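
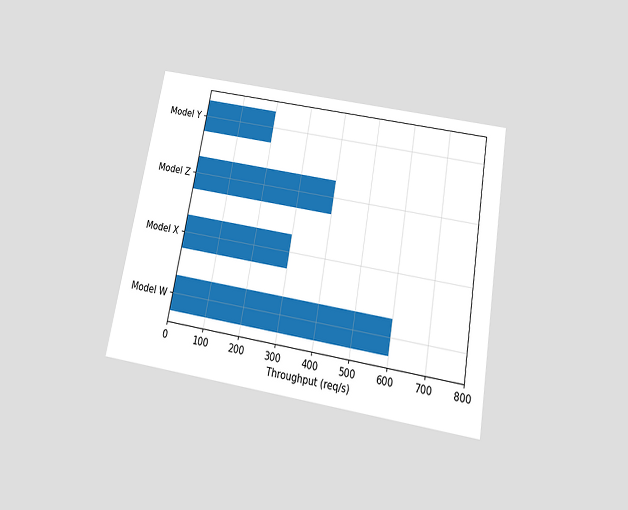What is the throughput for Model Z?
400req/s

The chart is tilted about 10° clockwise and viewed slightly from below. Reading along the chart's x-axis, the Model Z bar reaches 400req/s.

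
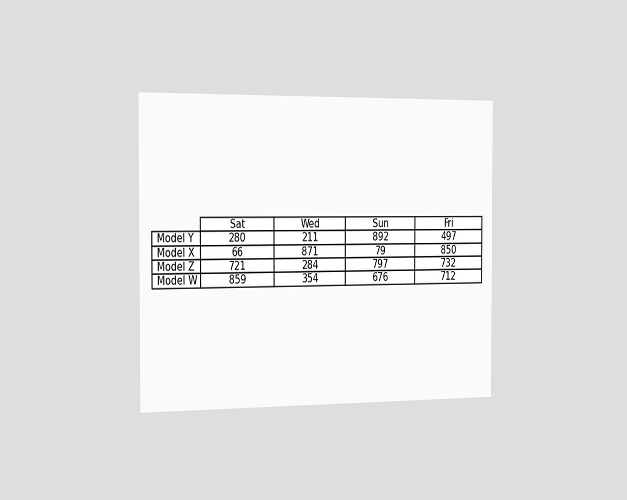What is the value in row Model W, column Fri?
The chart is viewed slightly from the left. The (Model W, Fri) cell reads 712.

712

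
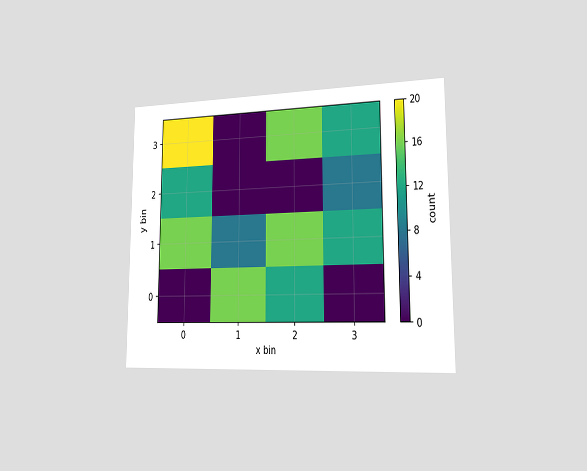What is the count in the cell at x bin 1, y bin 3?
The chart is viewed slightly from the right. Matching the cell (1, 3) against the colorbar gives 0.

0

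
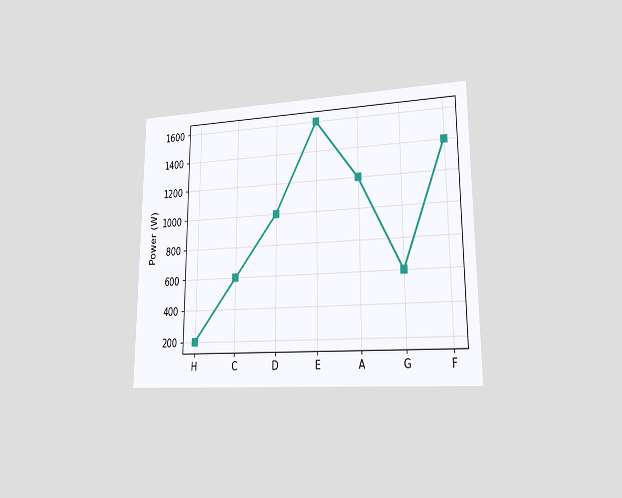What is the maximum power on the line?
The chart is viewed at a slight angle. The highest point is at E, and reading across to the y-axis gives 1600W.

1600W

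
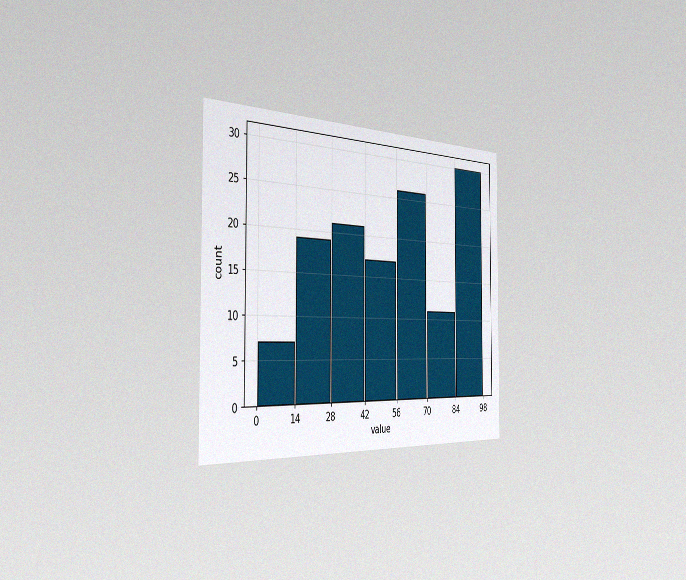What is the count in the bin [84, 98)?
30

The chart is viewed slightly from the left, with some photo noise. The [84, 98) bin has height 30.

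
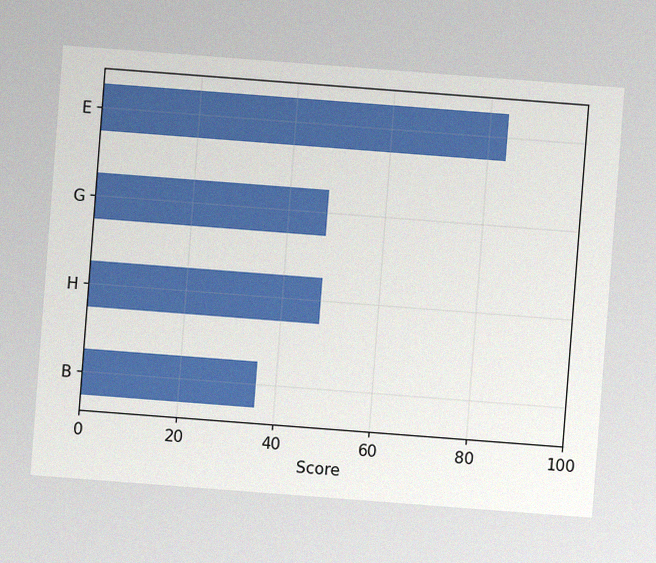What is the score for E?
The chart is tilted about 4° clockwise, with some photo noise. Reading along the chart's x-axis, the E bar reaches 84.

84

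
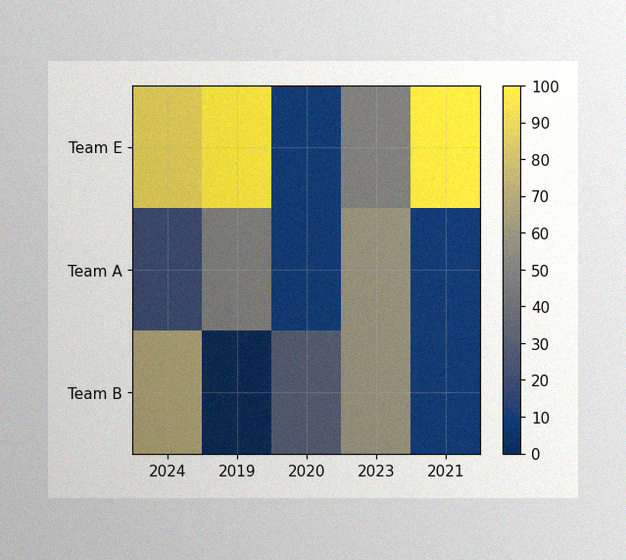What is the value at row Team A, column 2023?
The image has some photo noise and uneven lighting. Matching cell (Team A, 2023) against the colorbar gives 60.

60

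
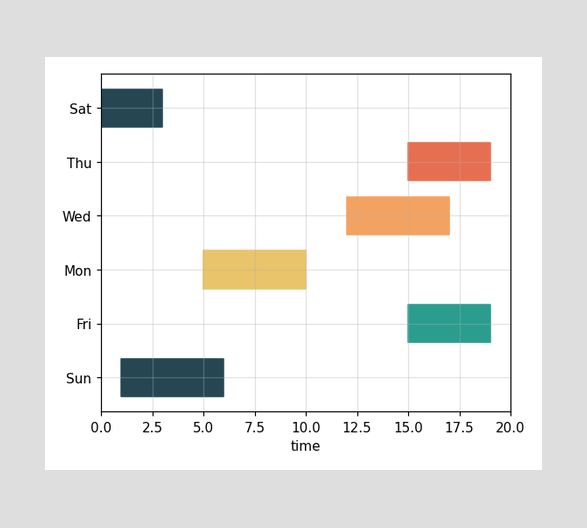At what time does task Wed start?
The Wed bar begins at t=12.

12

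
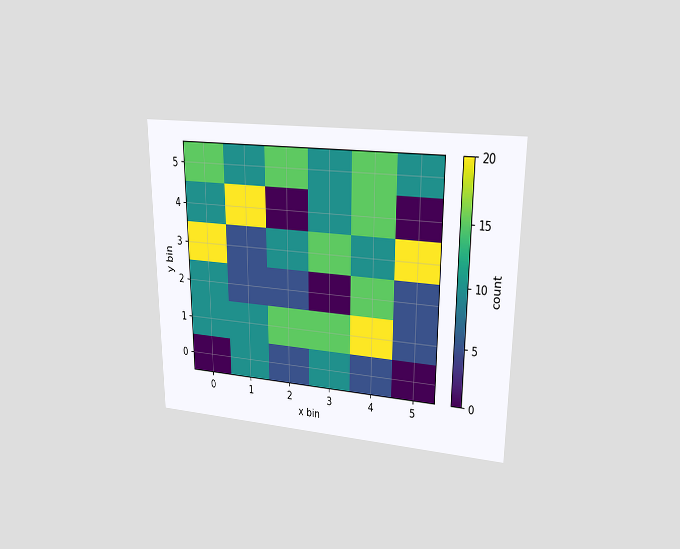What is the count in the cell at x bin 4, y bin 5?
15

The chart is viewed at a slight angle. Matching the cell (4, 5) against the colorbar gives 15.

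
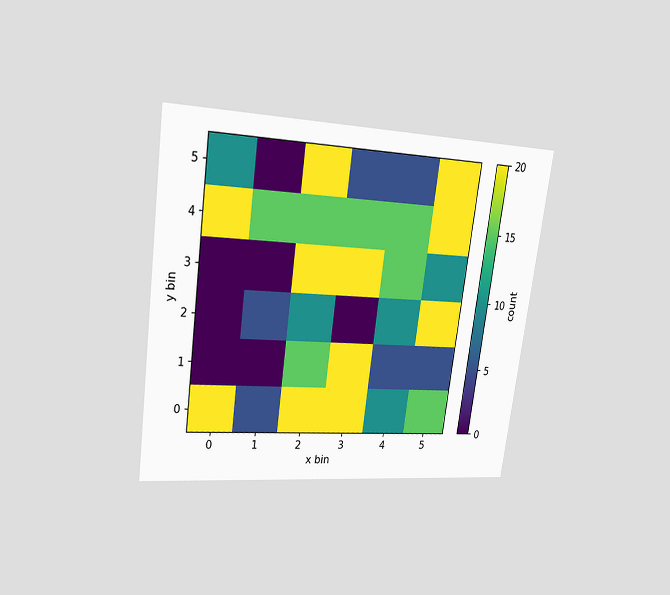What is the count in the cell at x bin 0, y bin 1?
0

The chart is tilted about 8° clockwise and viewed at a slight angle. Matching the cell (0, 1) against the colorbar gives 0.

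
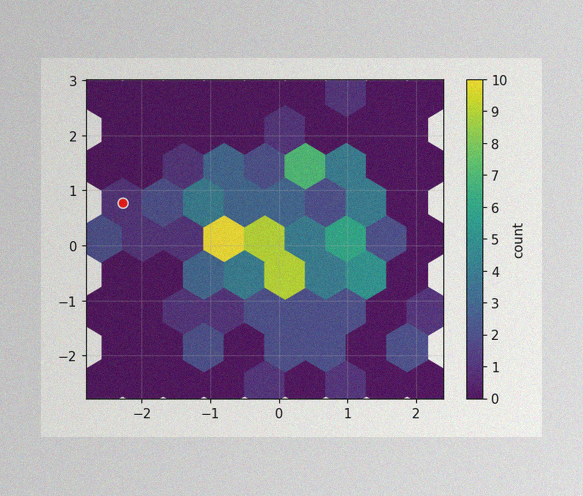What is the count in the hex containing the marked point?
The image has some photo noise and uneven lighting. The marked hex reads 1 on the colorbar.

1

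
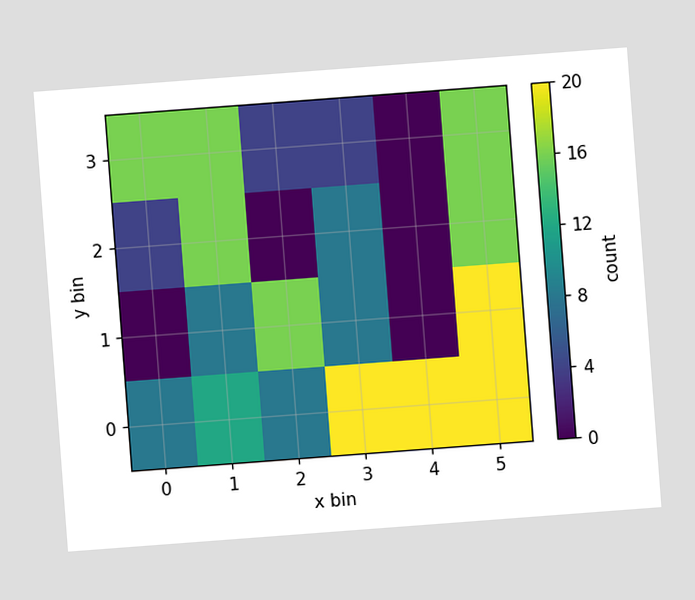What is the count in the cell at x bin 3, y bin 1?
8

The chart is tilted about 4° counter-clockwise. Matching the cell (3, 1) against the colorbar gives 8.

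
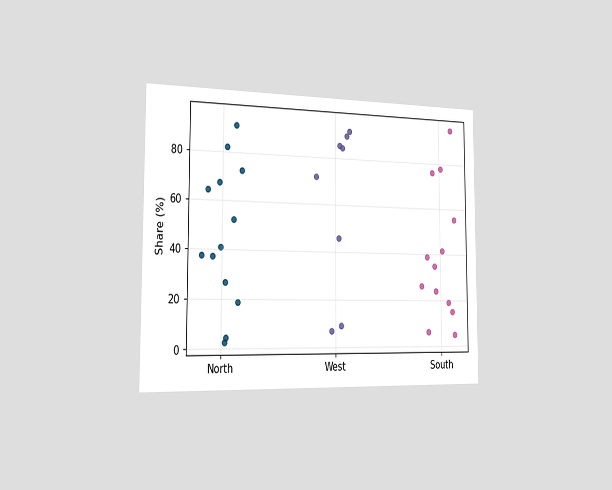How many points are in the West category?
The chart is viewed slightly from the left. Counting the markers in the West column gives 8.

8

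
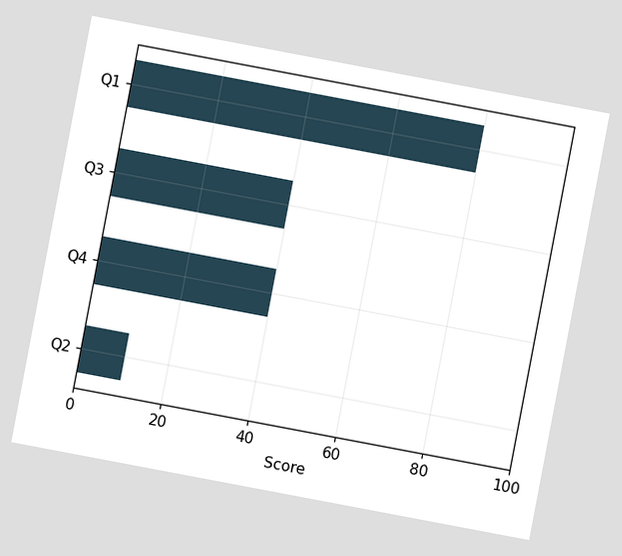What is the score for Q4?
40

The chart is tilted about 11° clockwise. Reading along the chart's x-axis, the Q4 bar reaches 40.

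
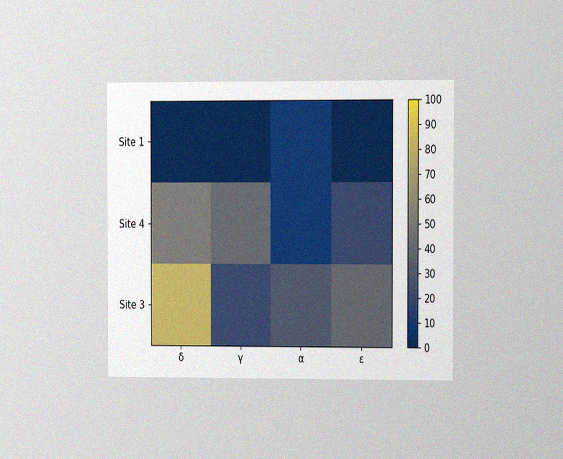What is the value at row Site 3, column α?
The chart is viewed at a slight angle, with some photo noise. Matching cell (Site 3, α) against the colorbar gives 30.

30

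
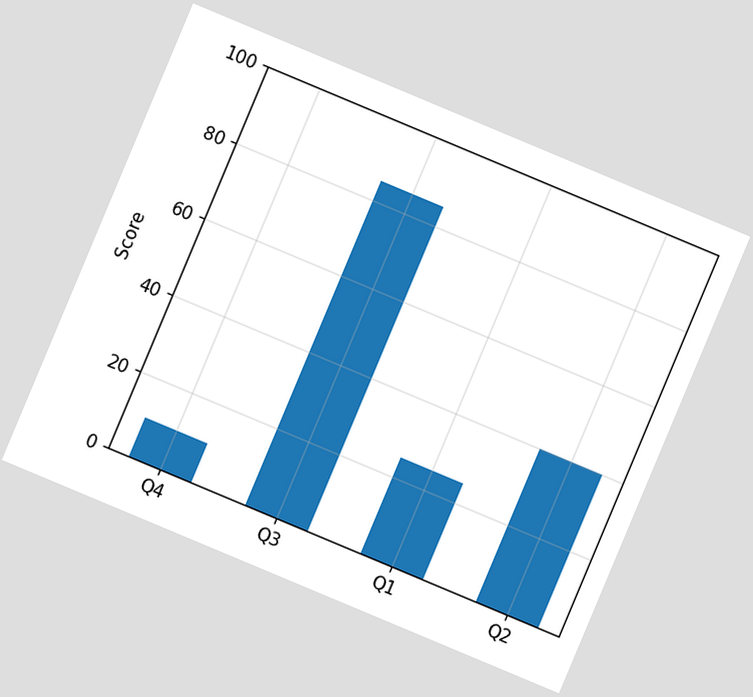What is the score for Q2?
The chart is tilted about 23° clockwise. Reading along the chart's y-axis, the Q2 bar reaches 40.

40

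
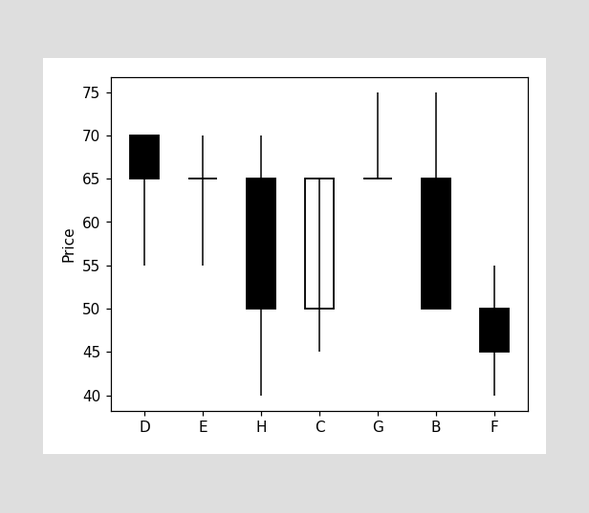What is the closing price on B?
The B candle closes at 50.

50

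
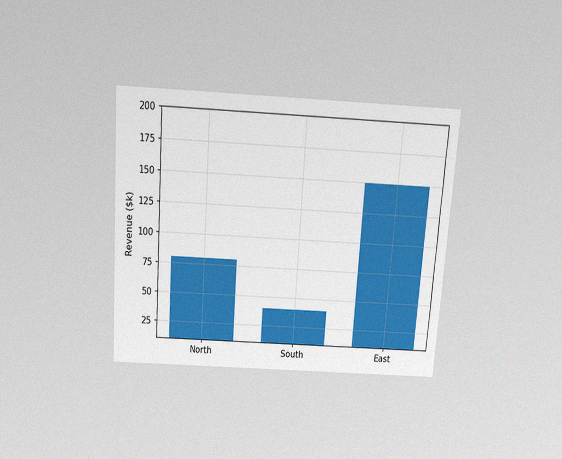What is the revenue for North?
$80k

The chart is tilted about 4° clockwise and viewed slightly from above, with some photo noise. Reading along the chart's y-axis, the North bar reaches $80k.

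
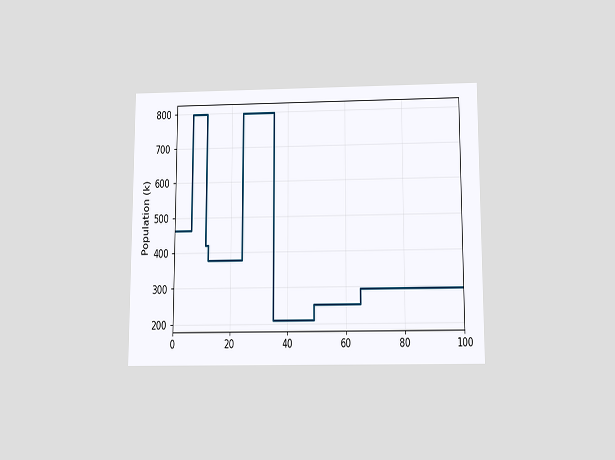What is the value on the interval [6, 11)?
798k

The chart is viewed slightly from below. On [6, 11) the step sits at 798k.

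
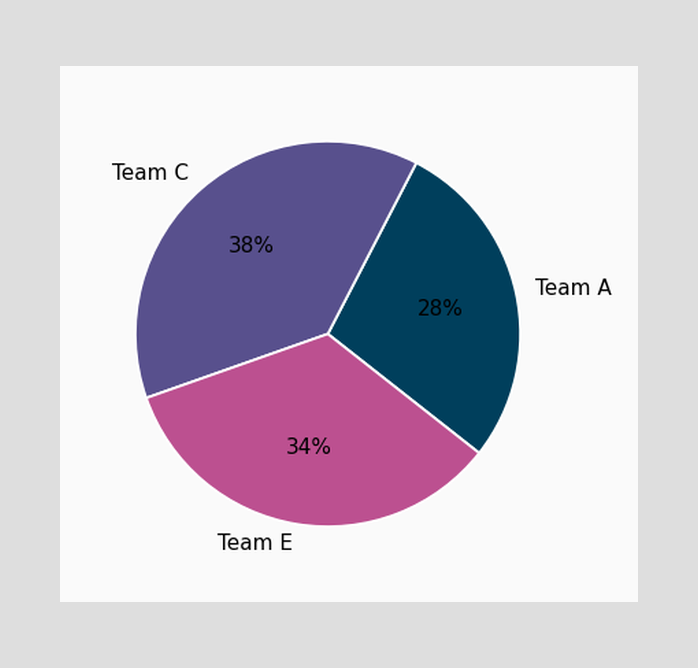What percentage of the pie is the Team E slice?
The Team E slice takes up 34% of the pie.

34%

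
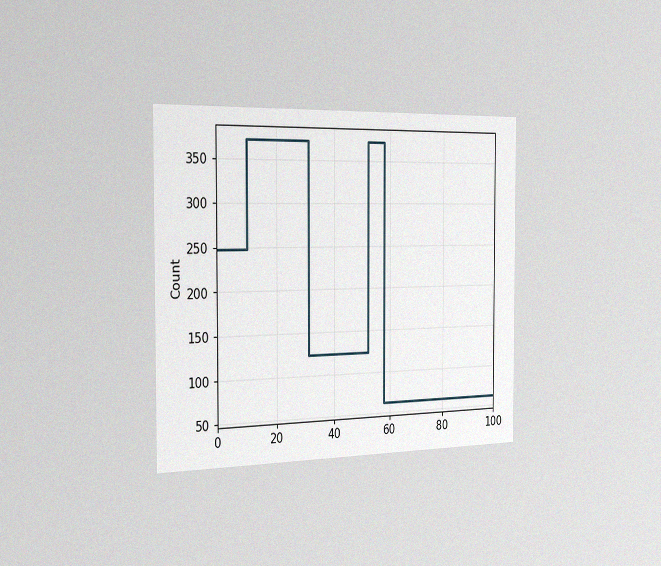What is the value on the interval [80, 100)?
62

The chart is viewed slightly from the left, with some photo noise. On [80, 100) the step sits at 62.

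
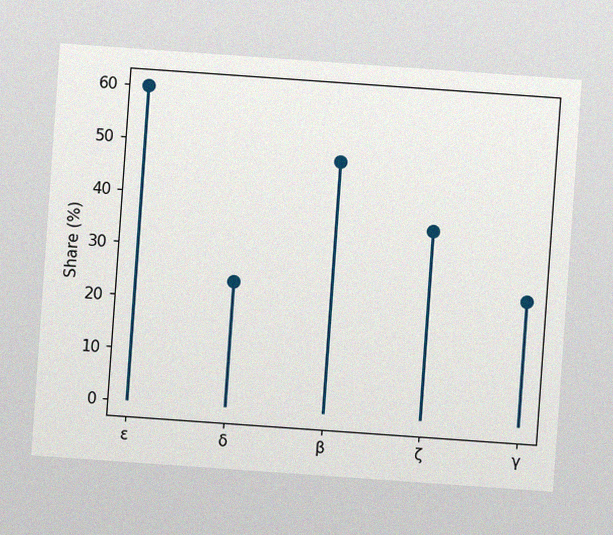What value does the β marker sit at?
The chart is tilted about 4° clockwise, with some photo noise. The β marker sits at 48%.

48%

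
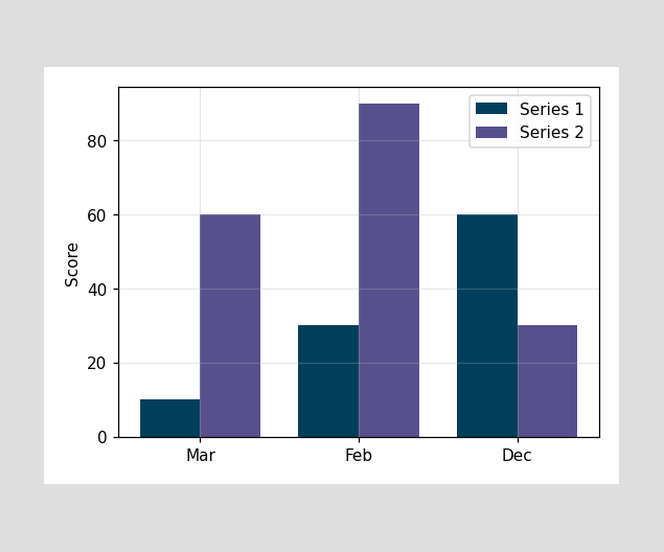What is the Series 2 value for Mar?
60

The Series 2 bar at Mar reaches 60 on the y-axis.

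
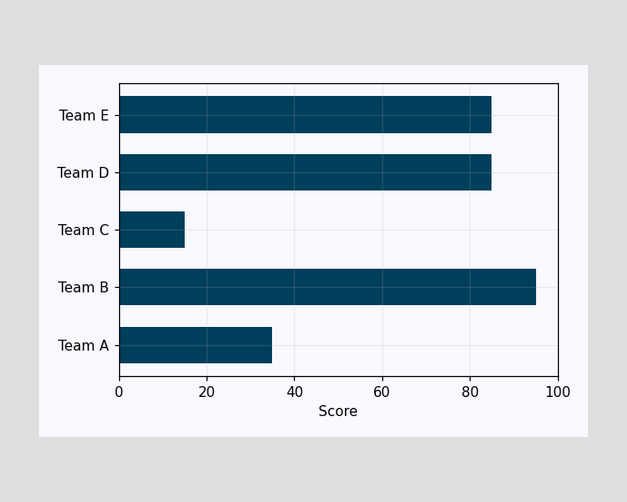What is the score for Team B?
Reading along the chart's x-axis, the Team B bar reaches 95.

95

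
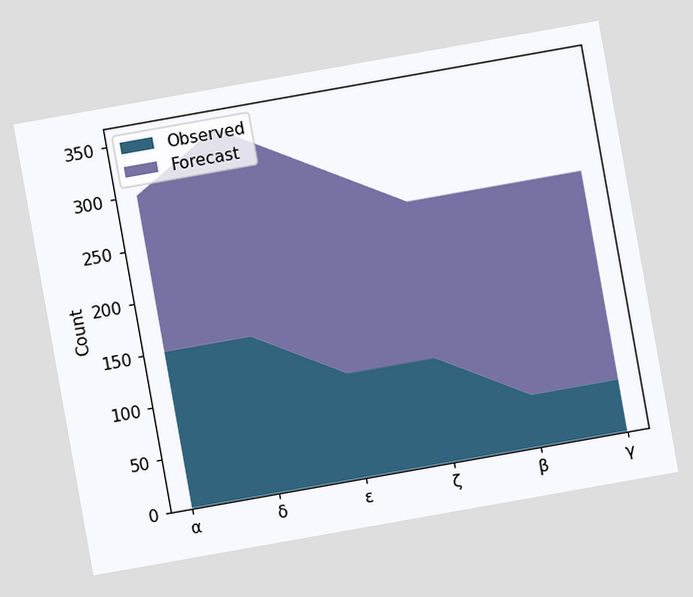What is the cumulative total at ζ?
The chart is tilted about 10° counter-clockwise. The stacked total at ζ reaches 250.

250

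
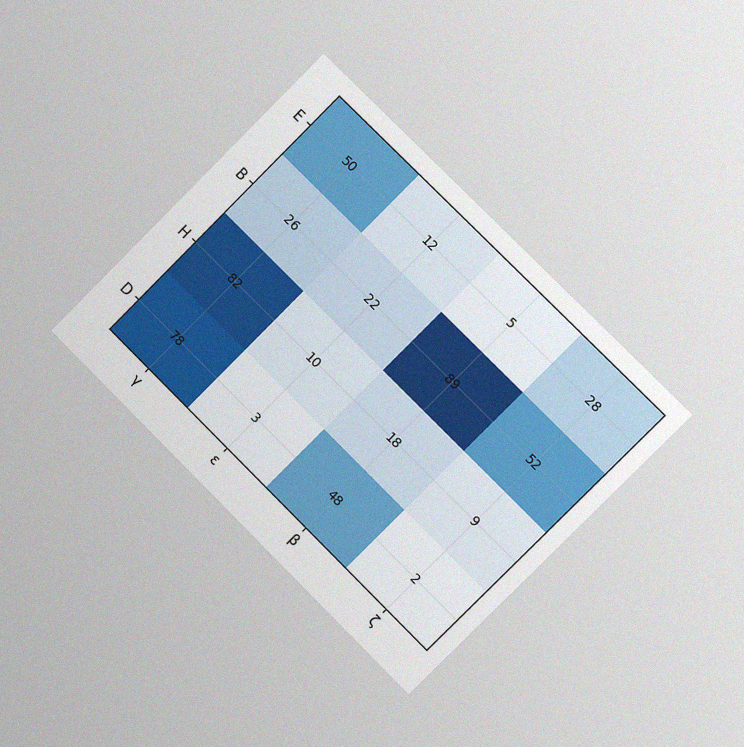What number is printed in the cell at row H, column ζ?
9

The chart is tilted about 45° clockwise and viewed slightly from the right, with some photo noise. The (H, ζ) cell reads 9.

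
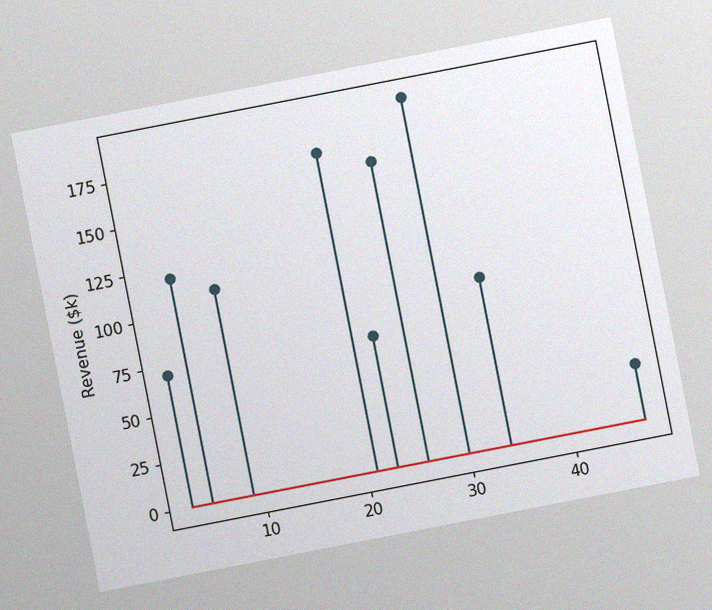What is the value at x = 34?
The chart is tilted about 11° counter-clockwise, with some photo noise. The stem at x=34 reaches $90k.

$90k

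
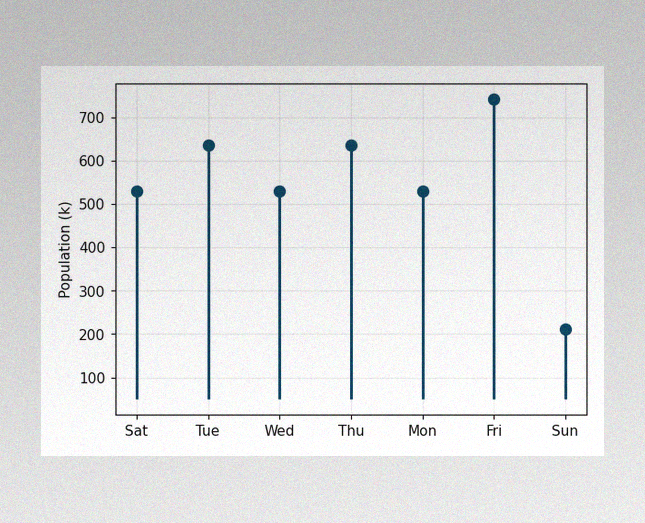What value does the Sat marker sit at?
The image has some photo noise and uneven lighting. The Sat marker sits at 530k.

530k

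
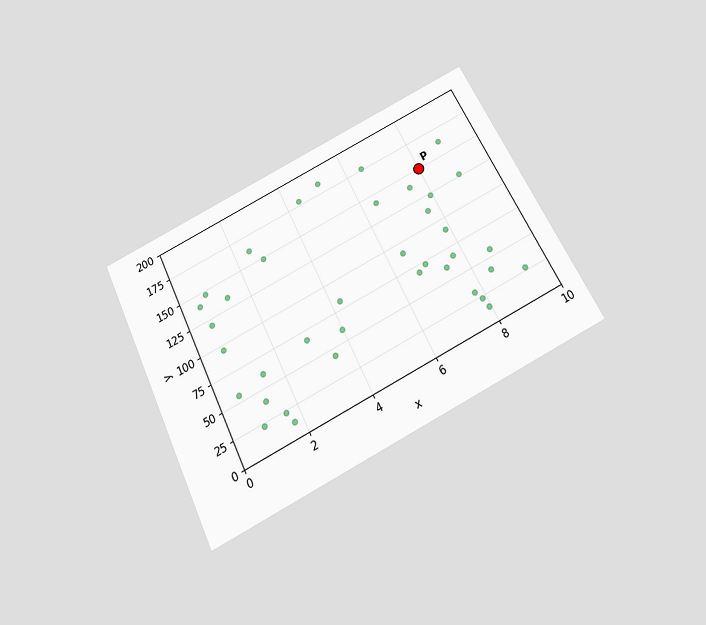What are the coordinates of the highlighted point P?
The chart is tilted about 27° counter-clockwise and viewed slightly from below. Following the gridlines from P to each axis, P sits at (8, 150).

(8, 150)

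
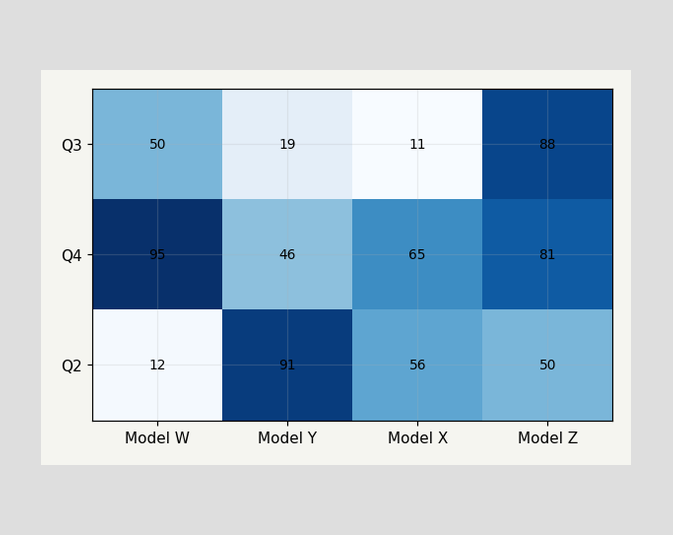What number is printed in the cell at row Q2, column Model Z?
50

The (Q2, Model Z) cell reads 50.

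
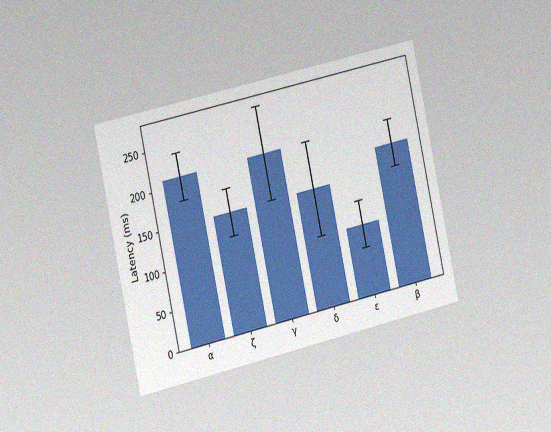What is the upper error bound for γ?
The chart is tilted about 13° counter-clockwise and viewed slightly from the left, with some photo noise. The γ bar's upper whisker reaches 270ms.

270ms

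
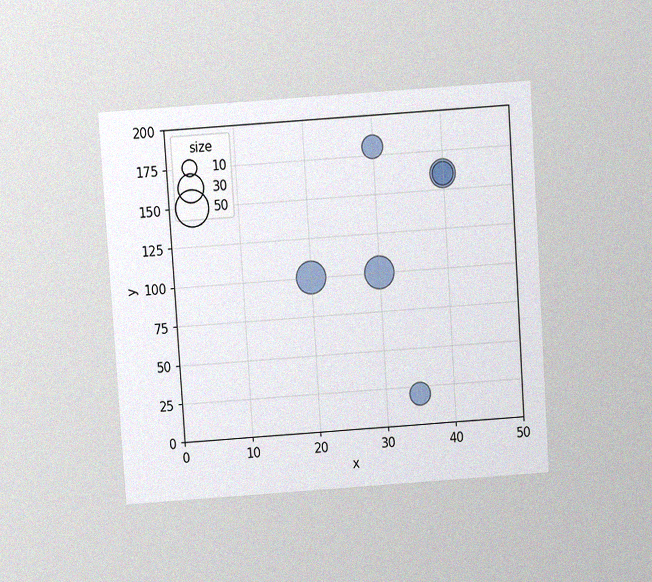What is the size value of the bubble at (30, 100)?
The chart is tilted about 4° counter-clockwise and viewed slightly from above, with some photo noise. Matching the bubble at (30, 100) against the size legend gives 40.

40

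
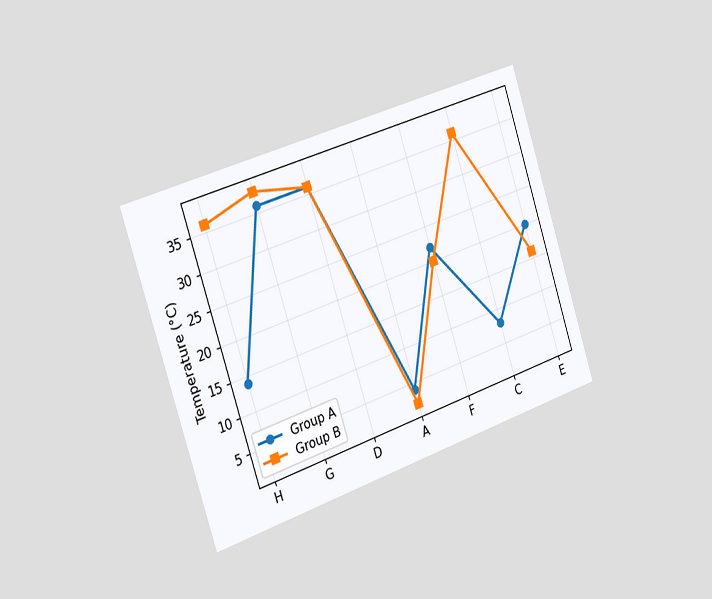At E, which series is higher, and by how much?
Group A, by 4°C

The chart is tilted about 18° counter-clockwise and viewed slightly from the left. At E, Group A sits above the other line by 4°C.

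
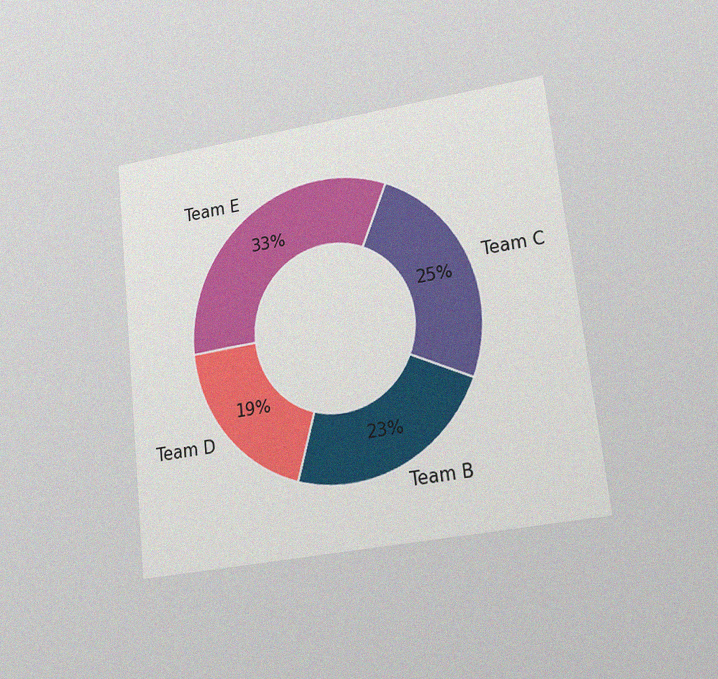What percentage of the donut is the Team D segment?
19%

The chart is tilted about 6° counter-clockwise and viewed at a slight angle, with some photo noise. The Team D segment takes up 19% of the ring.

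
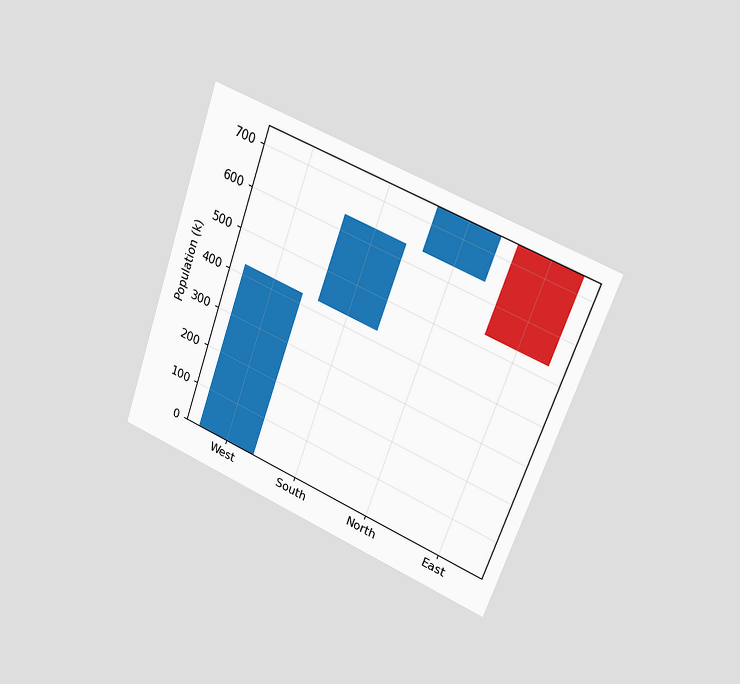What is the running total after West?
424k

The chart is tilted about 19° clockwise and viewed slightly from the right. After West the running total reaches 424k.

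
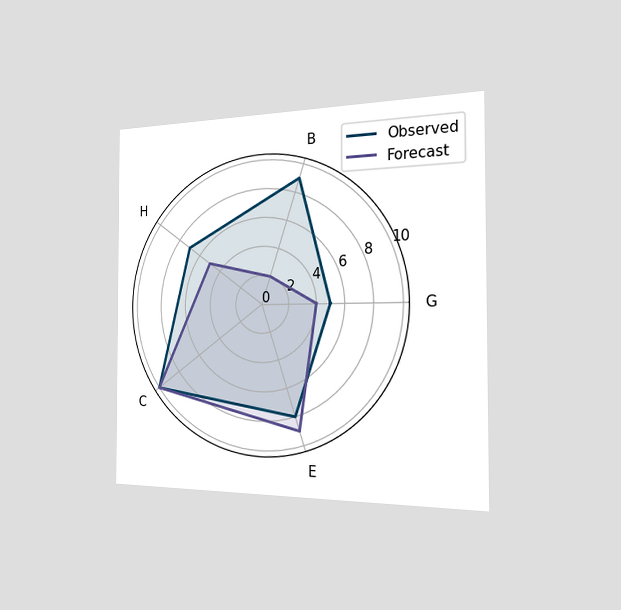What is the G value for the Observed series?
The chart is viewed slightly from the right. On the G axis, Observed reaches 5.

5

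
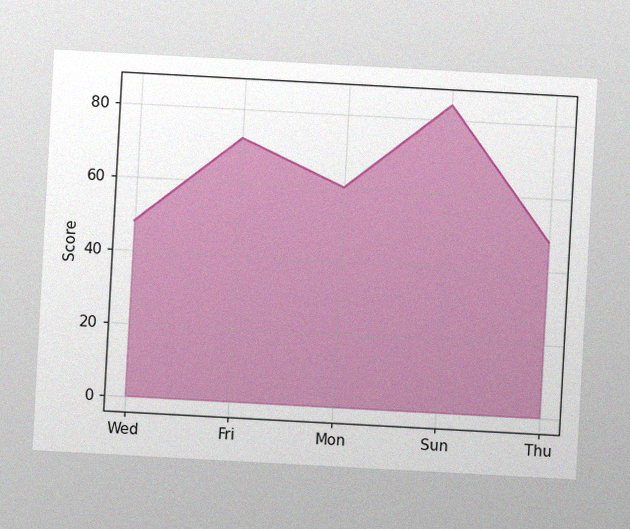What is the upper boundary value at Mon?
60

The chart is tilted about 3° clockwise, with some photo noise. At Mon the upper boundary is at 60.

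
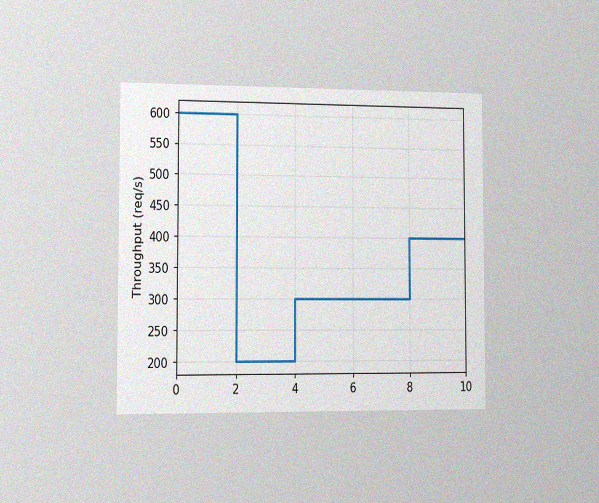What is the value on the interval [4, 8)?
300req/s

The chart is viewed slightly from the left, with some photo noise. On [4, 8) the step sits at 300req/s.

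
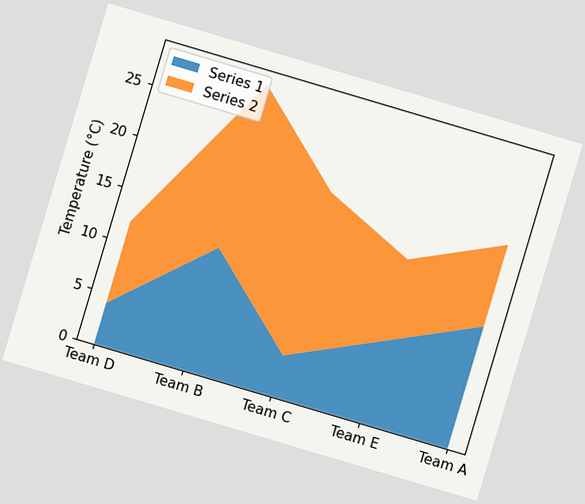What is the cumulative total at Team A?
20°C

The chart is tilted about 17° clockwise. The stacked total at Team A reaches 20°C.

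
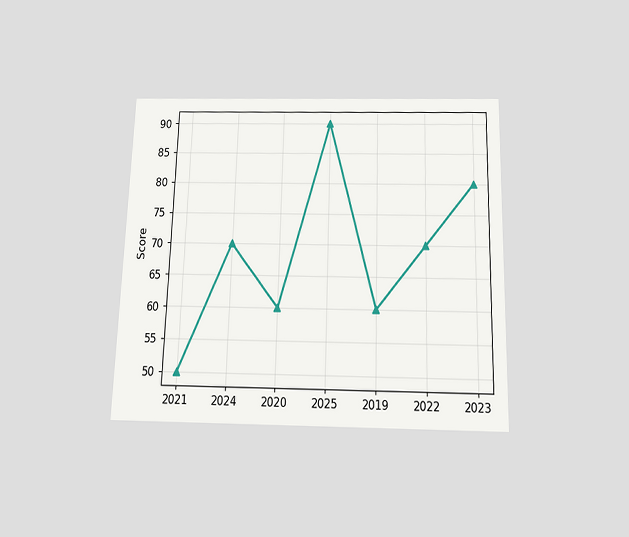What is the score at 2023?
The chart is viewed slightly from below. At 2023, the line is at 80.

80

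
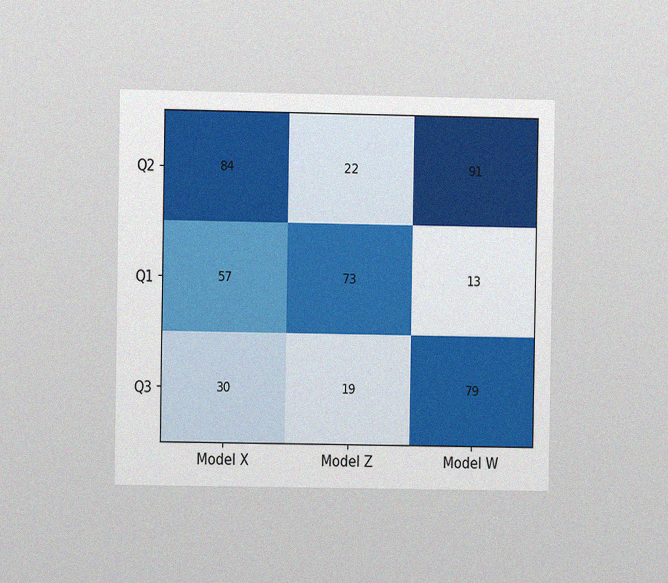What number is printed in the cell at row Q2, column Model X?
The chart is viewed at a slight angle, with some photo noise. The (Q2, Model X) cell reads 84.

84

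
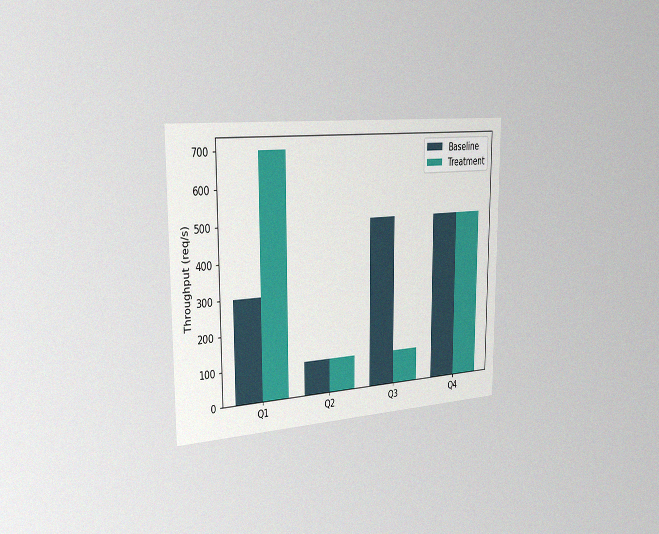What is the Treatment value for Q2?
The chart is viewed slightly from the left, with some photo noise. The Treatment bar at Q2 reaches 100req/s on the y-axis.

100req/s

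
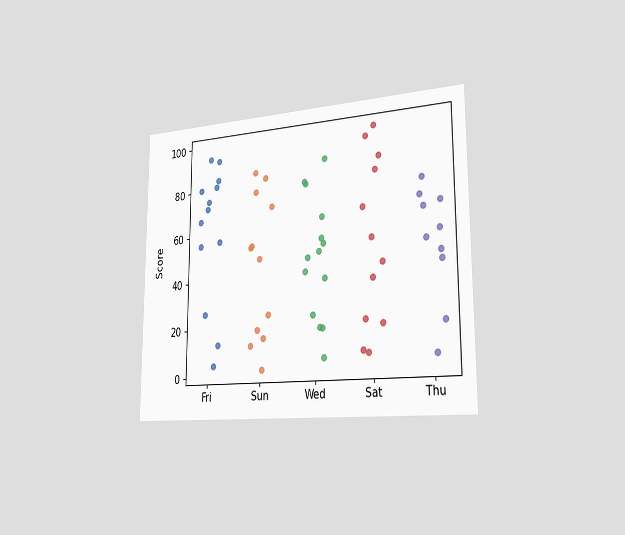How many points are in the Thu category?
The chart is viewed slightly from the right. Counting the markers in the Thu column gives 10.

10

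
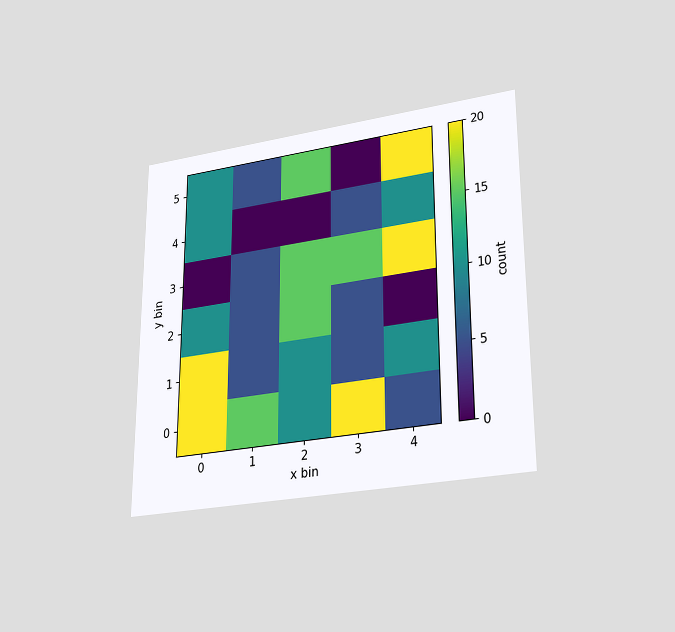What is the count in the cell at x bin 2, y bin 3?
The chart is viewed slightly from below. Matching the cell (2, 3) against the colorbar gives 15.

15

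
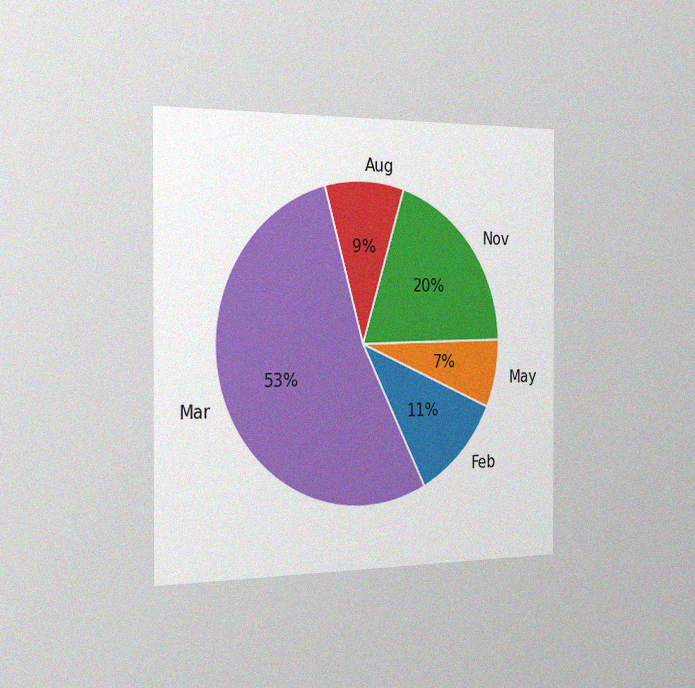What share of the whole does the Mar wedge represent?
53%

The chart is viewed slightly from the left, with some photo noise. The Mar slice takes up 53% of the pie.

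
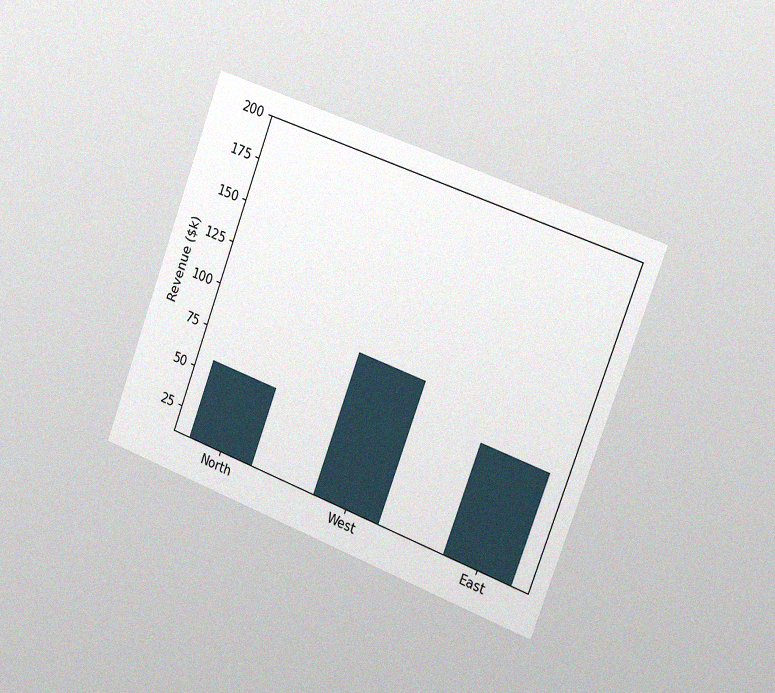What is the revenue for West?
The chart is tilted about 20° clockwise and viewed slightly from the right, with some photo noise. Reading along the chart's y-axis, the West bar reaches $95k.

$95k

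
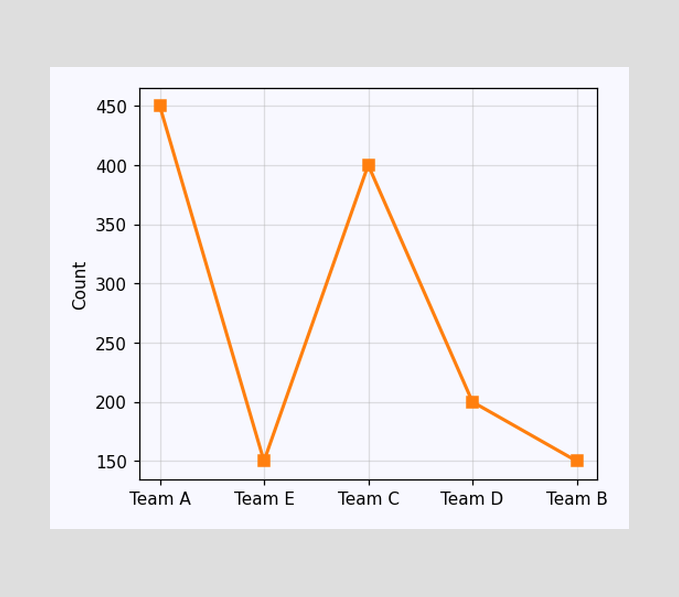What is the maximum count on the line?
The highest point is at Team A, and reading across to the y-axis gives 450.

450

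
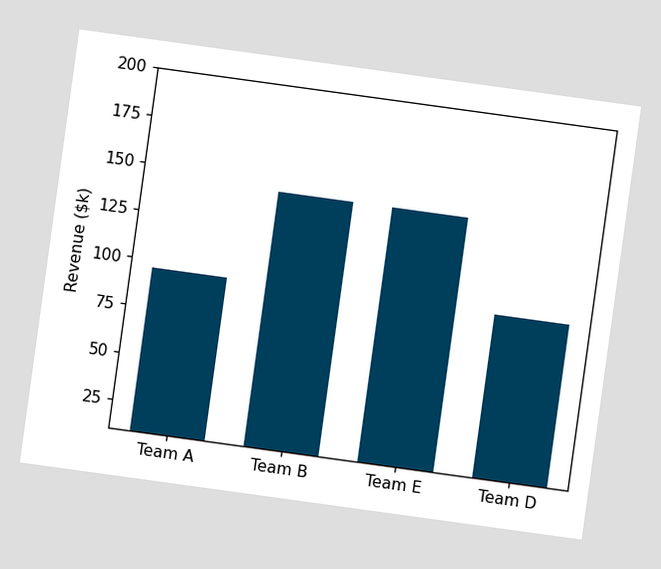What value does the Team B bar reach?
The chart is tilted about 8° clockwise. Reading along the chart's y-axis, the Team B bar reaches $144k.

$144k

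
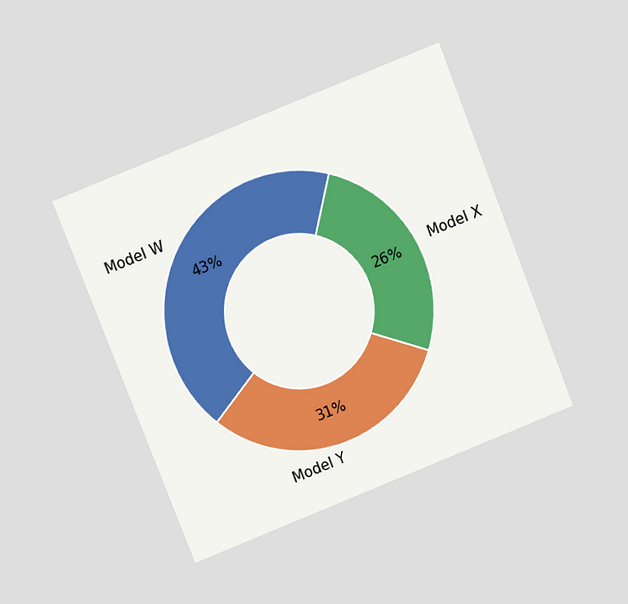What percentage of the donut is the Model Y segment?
31%

The chart is tilted about 22° counter-clockwise and viewed at a slight angle. The Model Y segment takes up 31% of the ring.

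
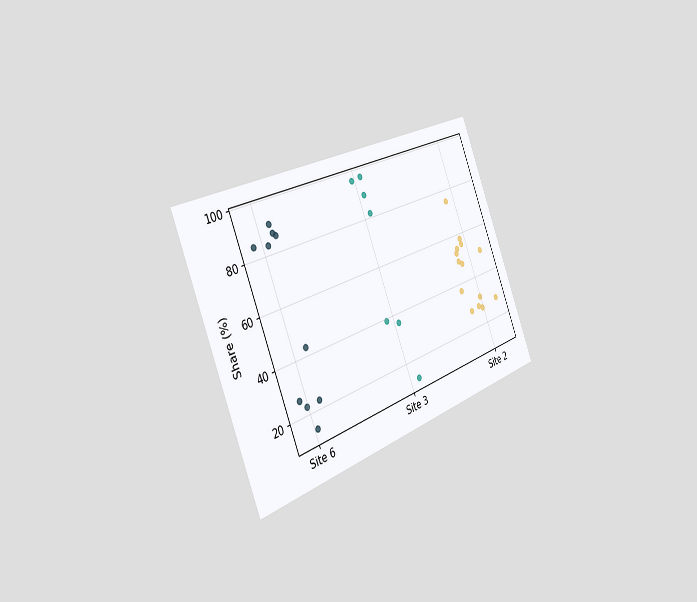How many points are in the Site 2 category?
The chart is tilted about 22° counter-clockwise and viewed slightly from the left. Counting the markers in the Site 2 column gives 14.

14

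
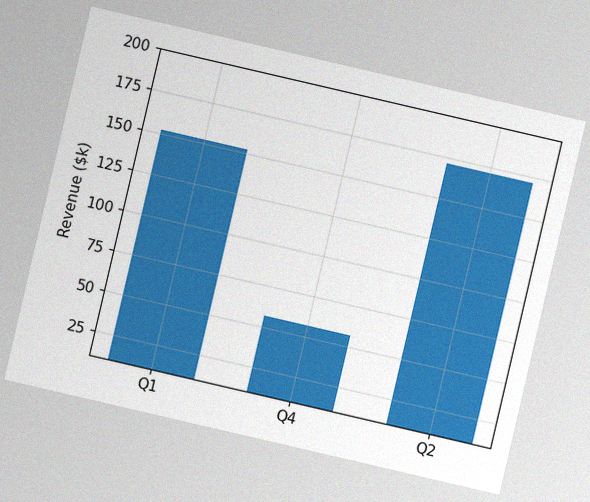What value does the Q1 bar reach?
The chart is tilted about 13° clockwise, with some photo noise. Reading along the chart's y-axis, the Q1 bar reaches $152k.

$152k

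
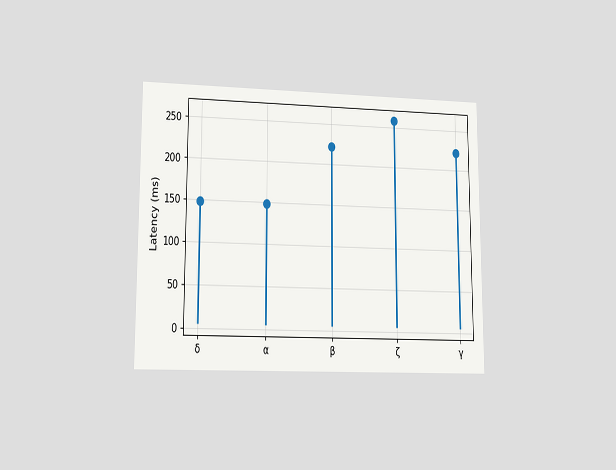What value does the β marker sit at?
222ms

The chart is viewed at a slight angle. The β marker sits at 222ms.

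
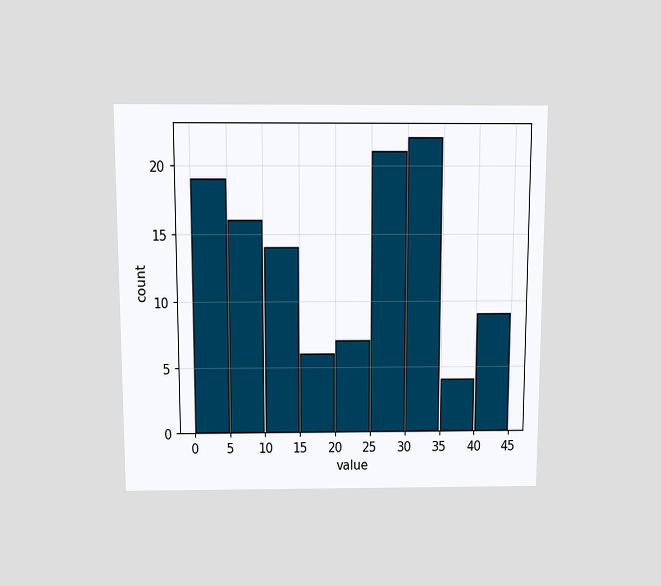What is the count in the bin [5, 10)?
The chart is viewed slightly from above. The [5, 10) bin has height 16.

16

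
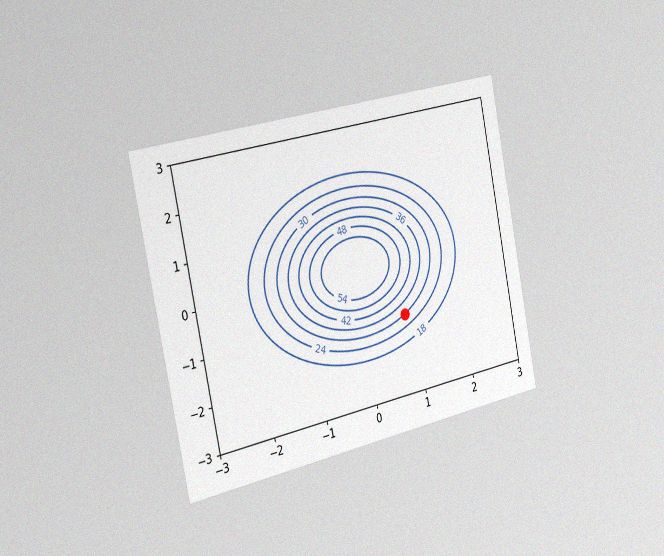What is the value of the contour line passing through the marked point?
The chart is tilted about 11° counter-clockwise and viewed slightly from the left, with some photo noise. The marked point sits on the contour labelled 30.

30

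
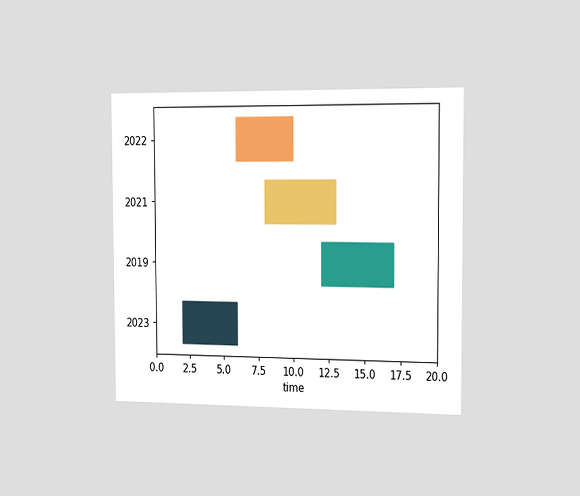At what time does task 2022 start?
6

The chart is viewed slightly from the right. The 2022 bar begins at t=6.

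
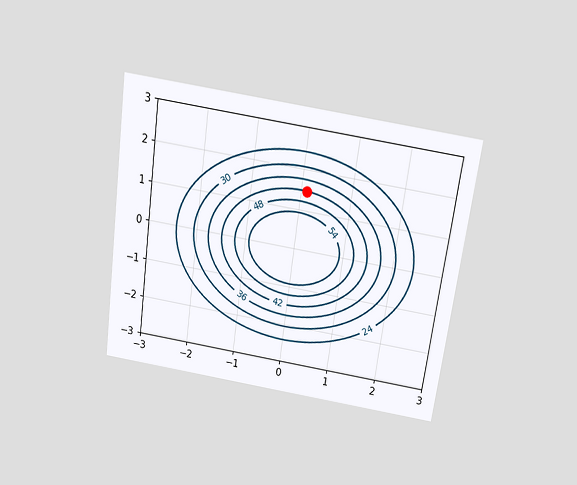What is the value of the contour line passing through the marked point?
42

The chart is tilted about 8° clockwise and viewed slightly from above. The marked point sits on the contour labelled 42.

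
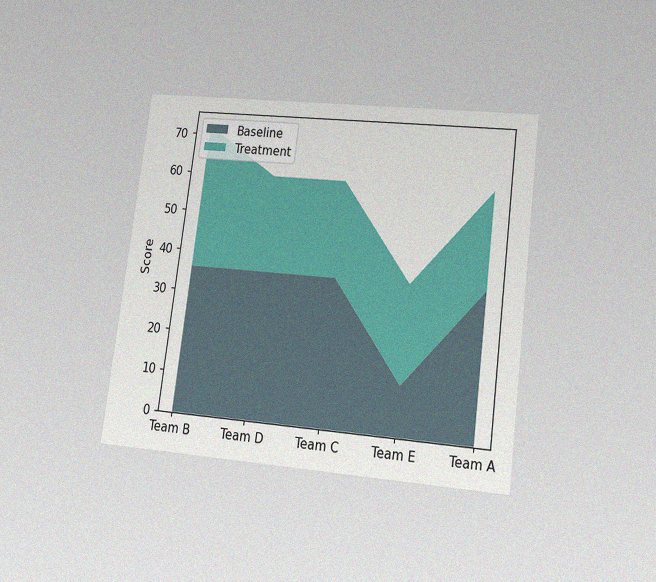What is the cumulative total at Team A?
60

The chart is tilted about 7° clockwise and viewed at a slight angle, with some photo noise. The stacked total at Team A reaches 60.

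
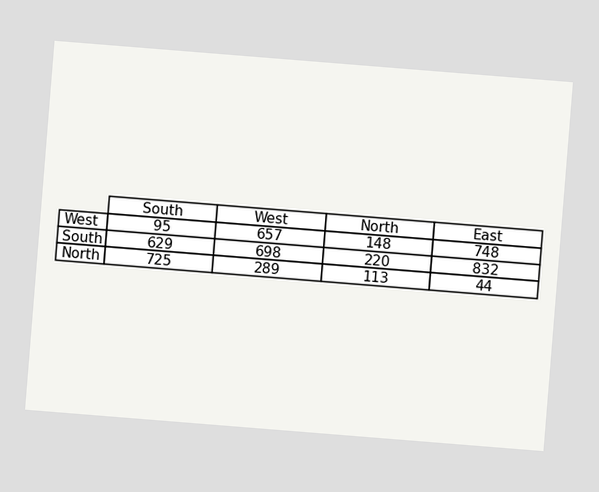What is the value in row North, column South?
725

The chart is tilted about 5° clockwise. The (North, South) cell reads 725.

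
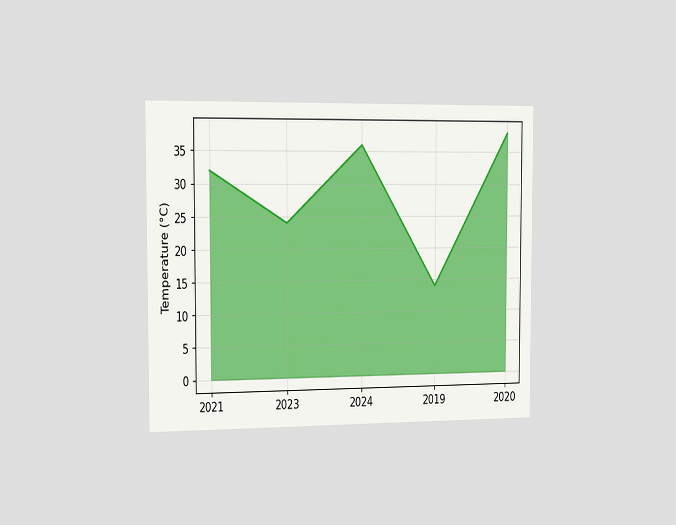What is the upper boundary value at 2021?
32°C

The chart is viewed slightly from the left. At 2021 the upper boundary is at 32°C.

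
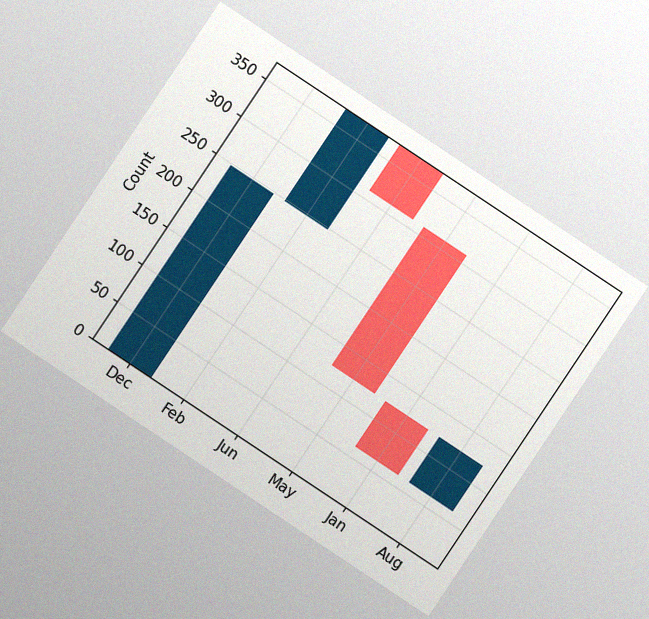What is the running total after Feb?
The chart is tilted about 34° clockwise, with some photo noise. After Feb the running total reaches 372.

372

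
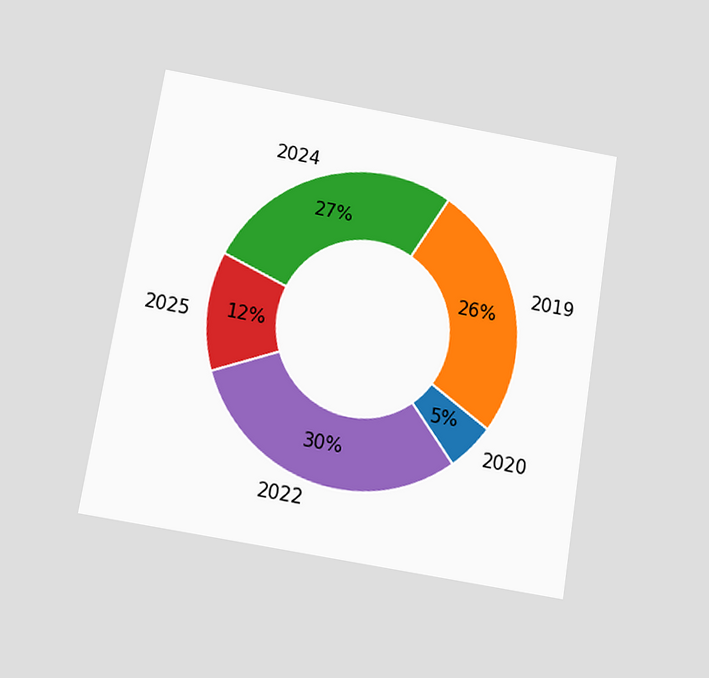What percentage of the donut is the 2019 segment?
26%

The chart is tilted about 9° clockwise and viewed slightly from below. The 2019 segment takes up 26% of the ring.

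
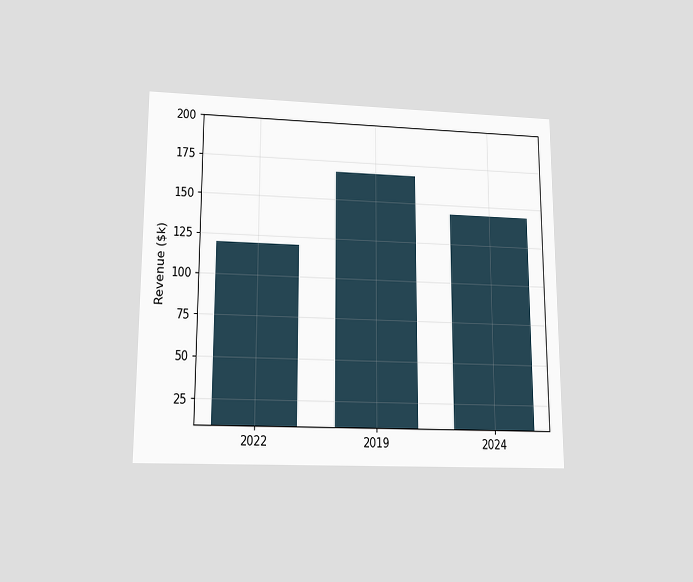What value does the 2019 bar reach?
$168k

The chart is viewed slightly from below. Reading along the chart's y-axis, the 2019 bar reaches $168k.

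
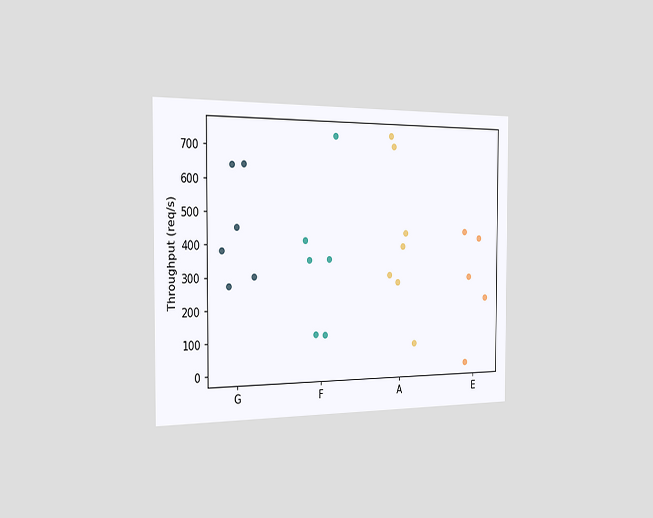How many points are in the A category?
7

The chart is viewed slightly from the left. Counting the markers in the A column gives 7.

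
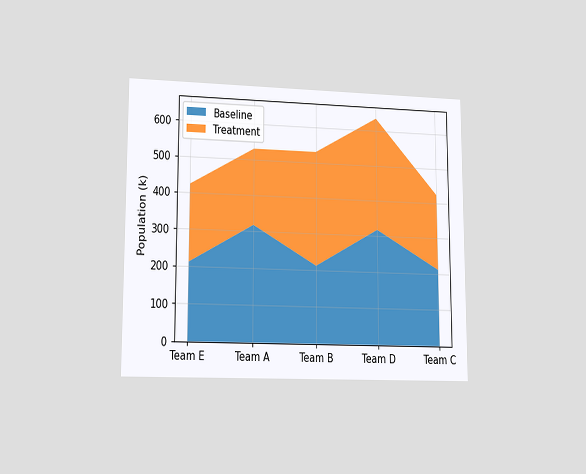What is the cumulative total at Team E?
The chart is viewed at a slight angle. The stacked total at Team E reaches 424k.

424k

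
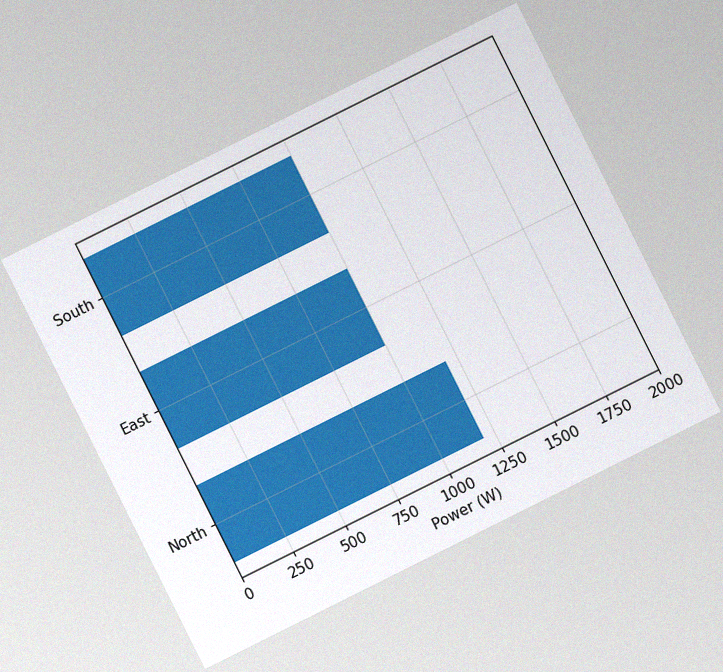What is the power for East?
The chart is tilted about 27° counter-clockwise, with some photo noise. Reading along the chart's x-axis, the East bar reaches 1000W.

1000W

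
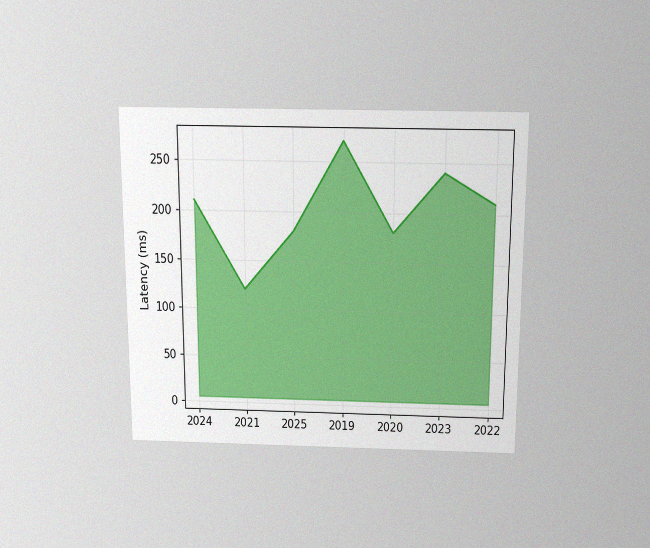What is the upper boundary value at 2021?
The chart is viewed slightly from above, with some photo noise. At 2021 the upper boundary is at 120ms.

120ms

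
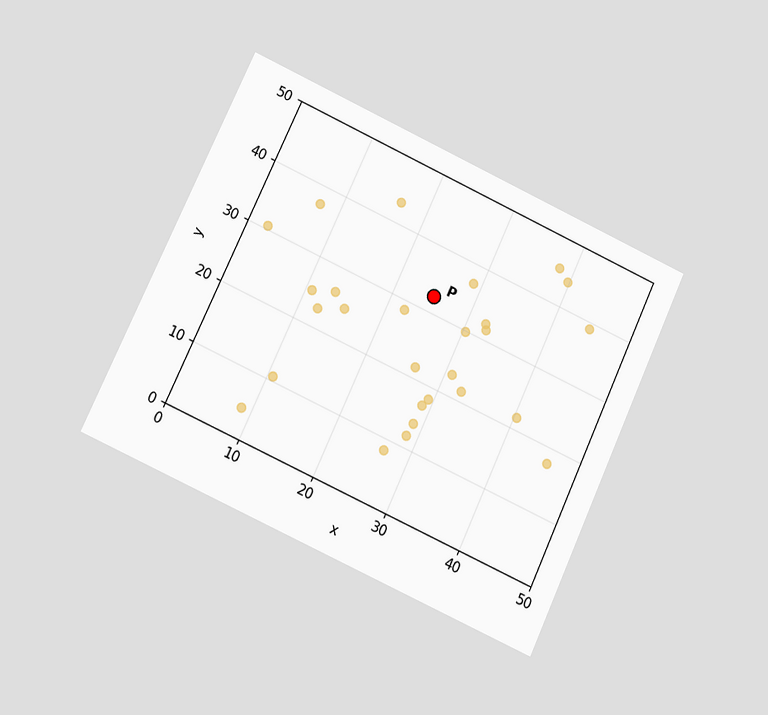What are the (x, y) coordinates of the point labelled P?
(25, 32.5)

The chart is tilted about 25° clockwise and viewed at a slight angle. Following the gridlines from P to each axis, P sits at (25, 32.5).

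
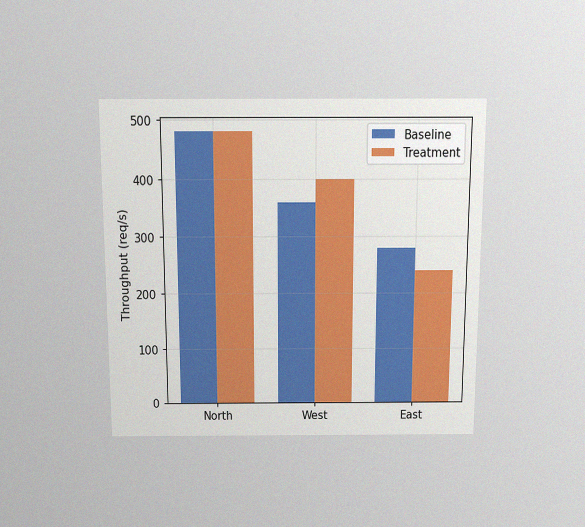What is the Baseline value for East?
280req/s

The chart is viewed slightly from above, with some photo noise. The Baseline bar at East reaches 280req/s on the y-axis.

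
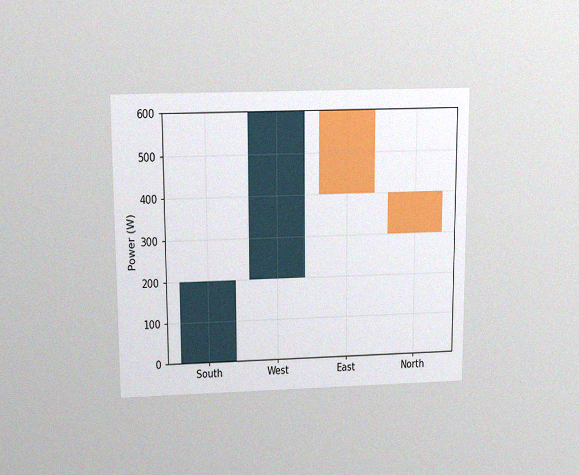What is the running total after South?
200W

The chart is viewed slightly from above, with some photo noise. After South the running total reaches 200W.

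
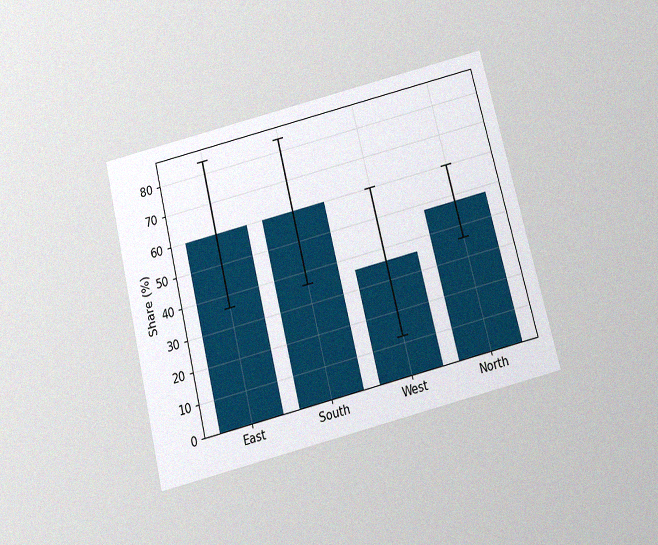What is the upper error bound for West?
60%

The chart is tilted about 14° counter-clockwise and viewed slightly from below, with some photo noise. The West bar's upper whisker reaches 60%.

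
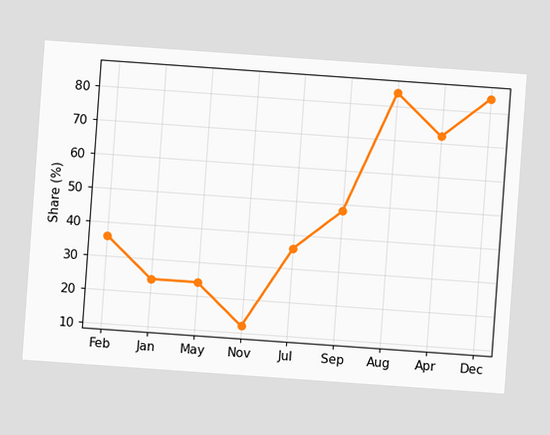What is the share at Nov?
12%

The chart is tilted about 4° clockwise. At Nov, the line is at 12%.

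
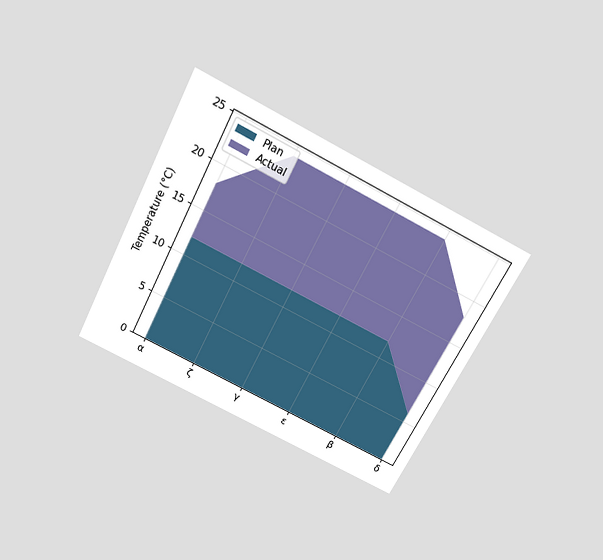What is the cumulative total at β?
The chart is tilted about 27° clockwise and viewed slightly from above. The stacked total at β reaches 24°C.

24°C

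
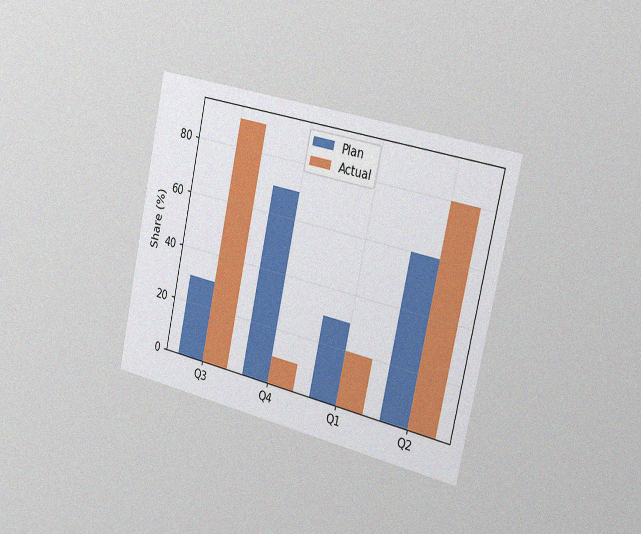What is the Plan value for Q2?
The chart is tilted about 12° clockwise and viewed slightly from the right, with some photo noise. The Plan bar at Q2 reaches 60% on the y-axis.

60%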